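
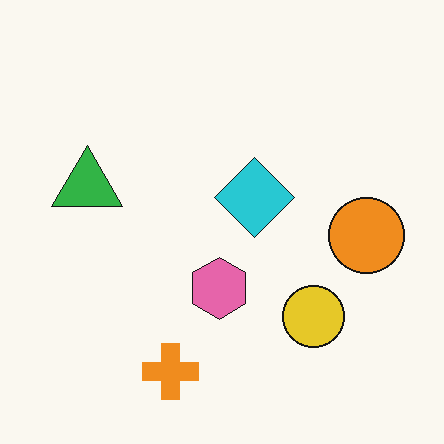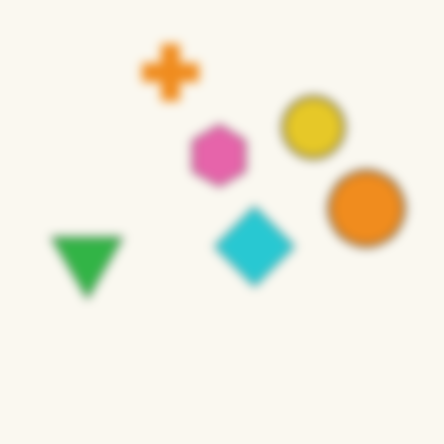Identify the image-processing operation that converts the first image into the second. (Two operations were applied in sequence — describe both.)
This is the original image flipped vertically (top ↔ bottom), then heavily blurred.

The orange cross is in the bottom of the first image and the top of the second — shapes on opposite sides of the horizontal midline have swapped in a mirror flip. Shape edges and outlines are uniformly softened across the whole image.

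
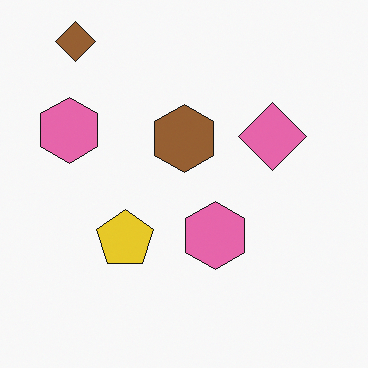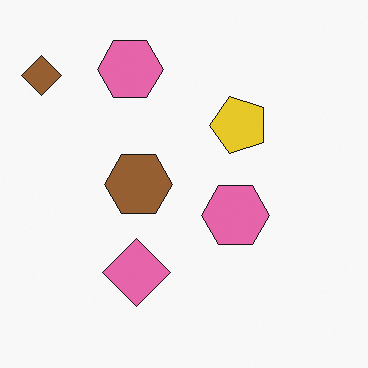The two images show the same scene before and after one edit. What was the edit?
The transformation is: transposed (reflected across the top-left ↔ bottom-right diagonal).

Shapes have swapped their row and column positions — what was in the top-right is now in the bottom-left — a diagonal reflection.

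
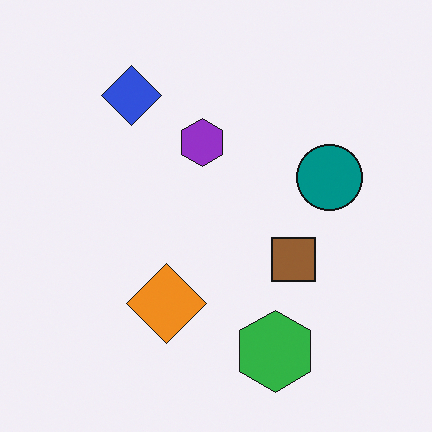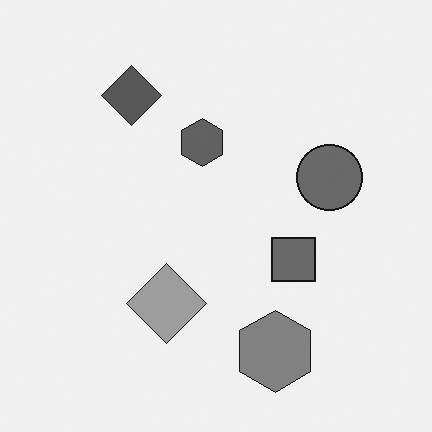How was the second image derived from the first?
The second image is the first converted to grayscale.

All color is removed — every shape is now a shade of grey.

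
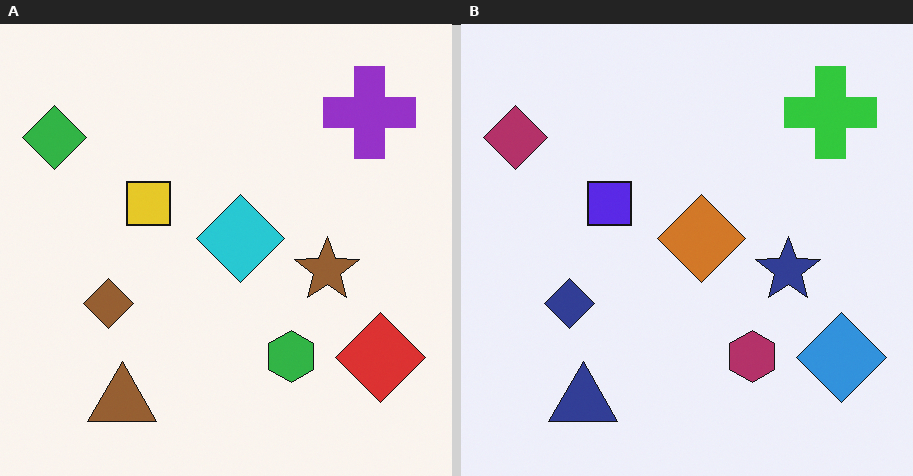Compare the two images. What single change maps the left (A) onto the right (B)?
This is the original image hue-shifted through roughly half the color wheel.

Every shape's color has rotated by the same amount around the hue wheel — a uniform hue shift.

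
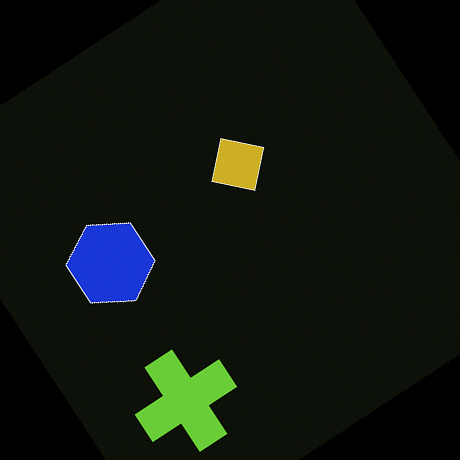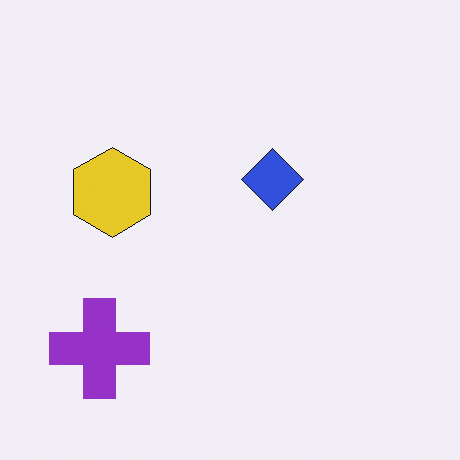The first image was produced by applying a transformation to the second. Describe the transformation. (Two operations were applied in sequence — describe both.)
The transformation is: color-inverted (negative), then rotated counter-clockwise by a large amount — several tens of degrees.

The light background has become dark and every shape's color is its complement — a photographic negative. Every shape is tilted by the same angle and the image corners show triangular fill wedges — a whole-image rotation by a non-right angle.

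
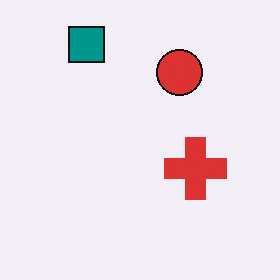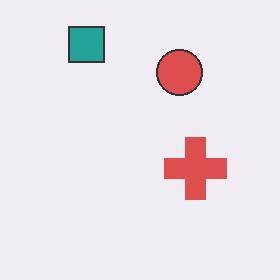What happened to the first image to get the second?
The transformation is: given slightly reduced contrast.

Tones are pushed toward mid-grey across the whole image — a global contrast change.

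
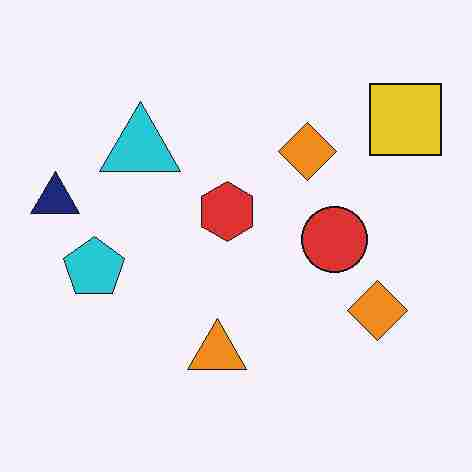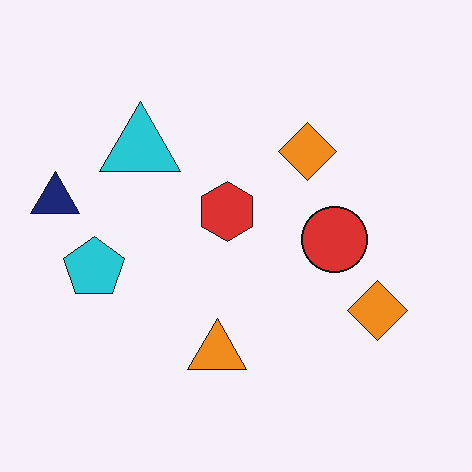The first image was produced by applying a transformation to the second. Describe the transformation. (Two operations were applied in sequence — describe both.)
Heavily JPEG-compressed with obvious blocking artifacts, then overlaid with an additional yellow square.

Blocky 8×8 compression artifacts appear around shape edges and the flat background shows ringing — characteristic JPEG degradation. A yellow square appears in the first image that is absent from the second.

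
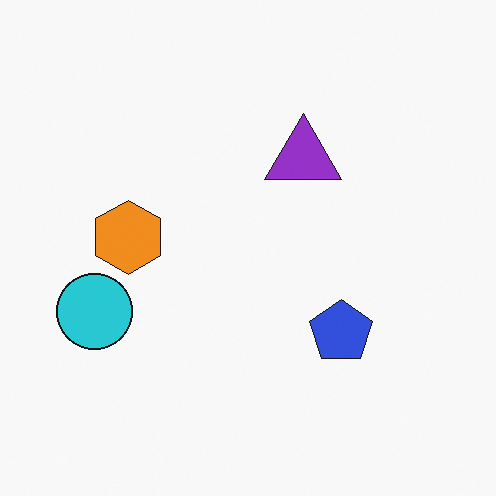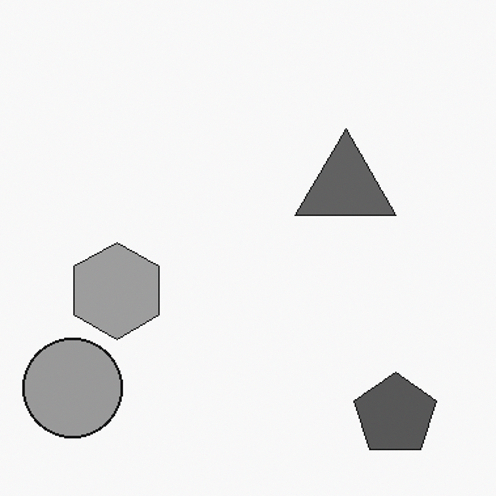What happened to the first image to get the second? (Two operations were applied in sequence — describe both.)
The transformation is: converted to grayscale, then cropped to a modestly smaller region and rescaled.

All color is removed — every shape is now a shade of grey. The visible shapes are larger and the field of view is narrower; shapes near the original edges may be partly or wholly outside the frame — a crop-and-rescale.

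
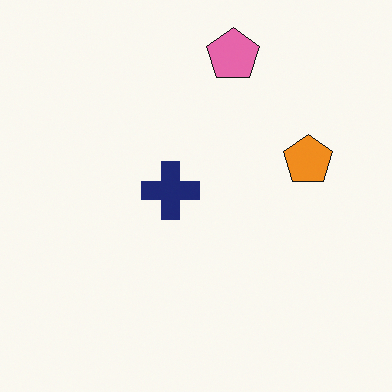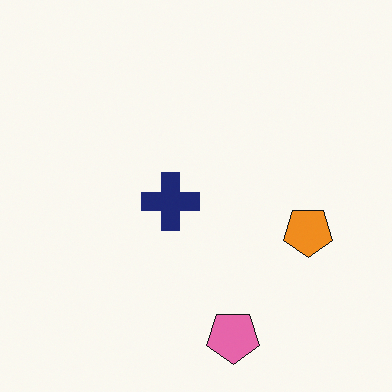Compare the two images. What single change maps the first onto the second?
The second image is the first flipped vertically (top ↔ bottom).

The pink pentagon is in the top of the first image and the bottom of the second — shapes on opposite sides of the horizontal midline have swapped in a mirror flip.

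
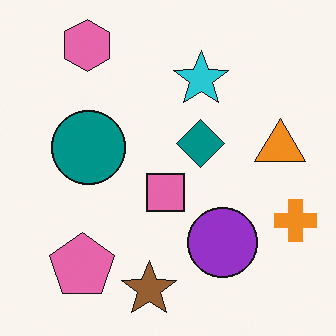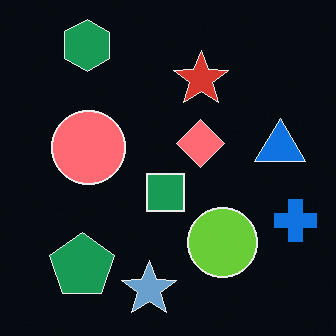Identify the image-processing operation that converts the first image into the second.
It was color-inverted (negative).

The light background has become dark and every shape's color is its complement — a photographic negative.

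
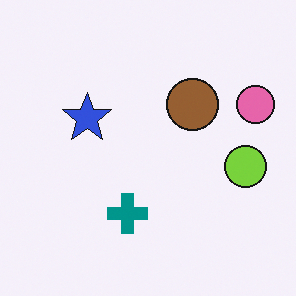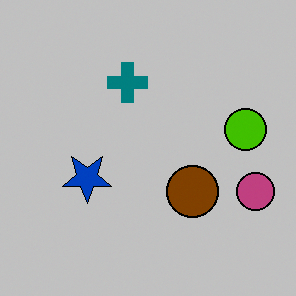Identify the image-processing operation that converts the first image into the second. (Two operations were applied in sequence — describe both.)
This is the original image aggressively posterized, then flipped vertically (top ↔ bottom).

Each flat color has snapped to a coarser quantized level — most visibly, the near-white background has dropped to a flat grey. The teal cross is in the bottom of the first image and the top of the second — shapes on opposite sides of the horizontal midline have swapped in a mirror flip.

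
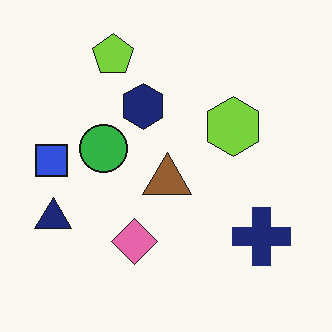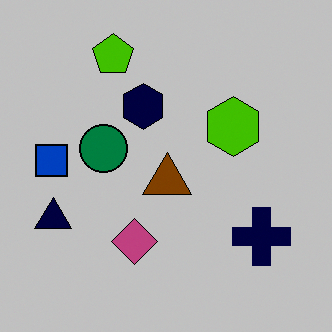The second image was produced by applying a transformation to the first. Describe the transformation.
The second image is the first heavily posterized to just a handful of flat colors.

Each flat color has snapped to a coarser quantized level — most visibly, the near-white background has dropped to a flat grey.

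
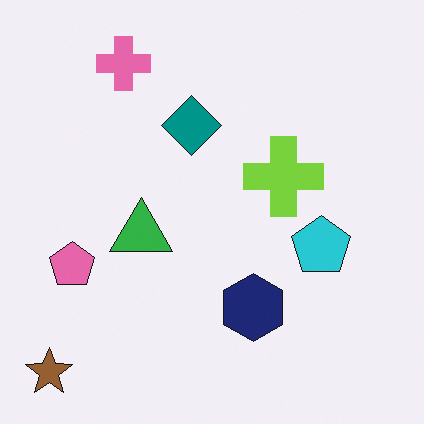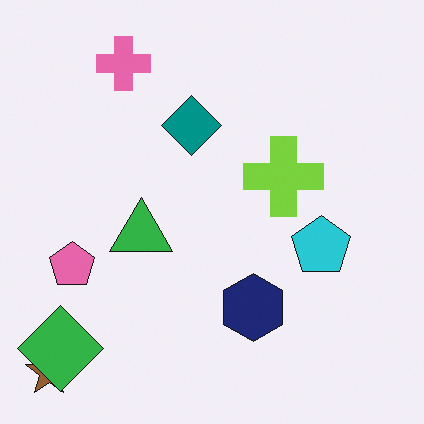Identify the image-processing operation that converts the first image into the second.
The image was overlaid with an additional green diamond.

A green diamond appears in the second image that is absent from the first.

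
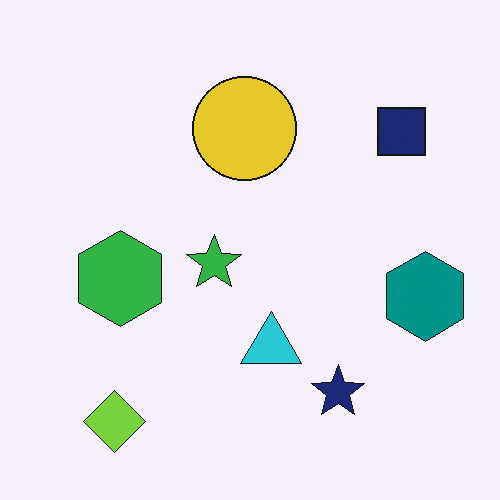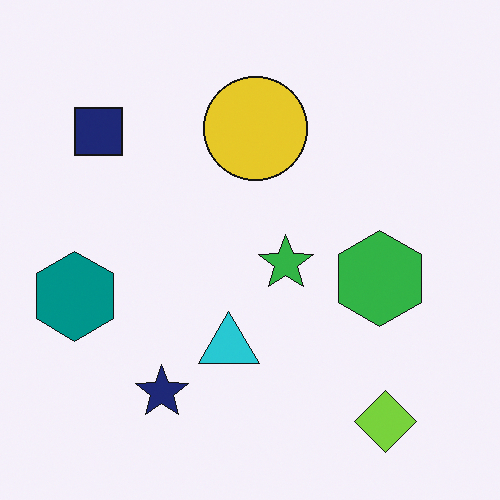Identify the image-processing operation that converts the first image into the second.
It was flipped horizontally (left ↔ right).

The teal hexagon is in the right of the first image and the left of the second — shapes on opposite sides of the vertical midline have swapped in a mirror flip.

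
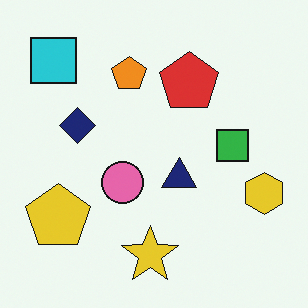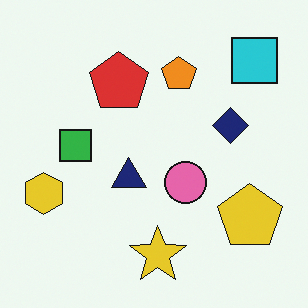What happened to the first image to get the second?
The transformation is: flipped horizontally (left ↔ right).

The yellow hexagon is in the right of the first image and the left of the second — shapes on opposite sides of the vertical midline have swapped in a mirror flip.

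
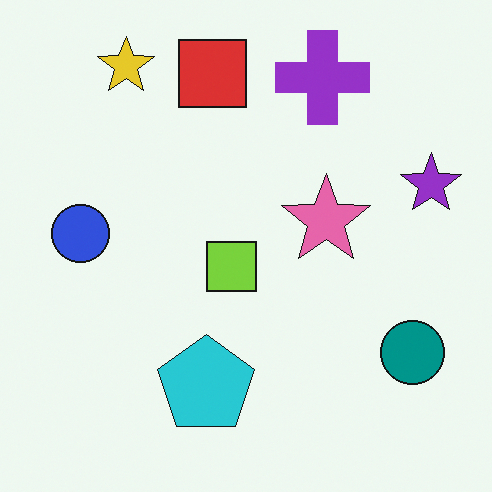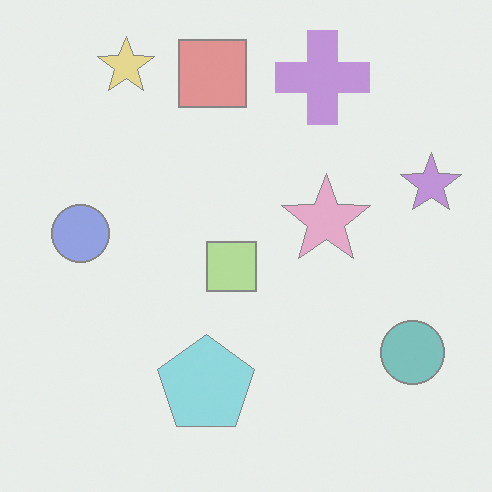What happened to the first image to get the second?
Washed out (contrast reduced).

Tones are pushed toward mid-grey across the whole image — a global contrast change.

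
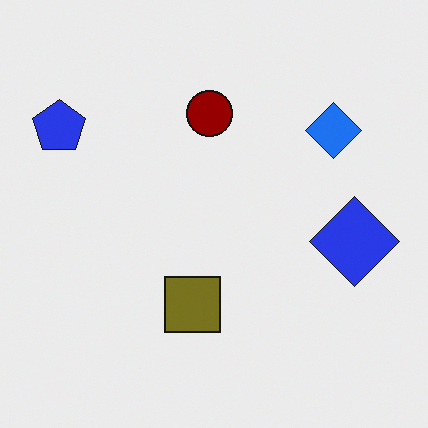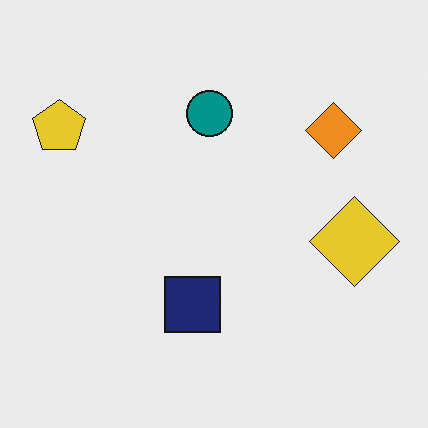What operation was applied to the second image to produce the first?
It was hue-shifted by a large amount.

Every shape's color has rotated by the same amount around the hue wheel — a uniform hue shift.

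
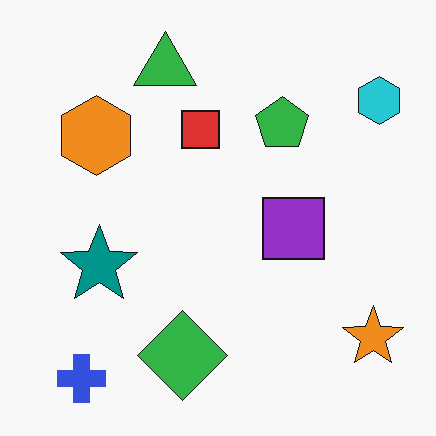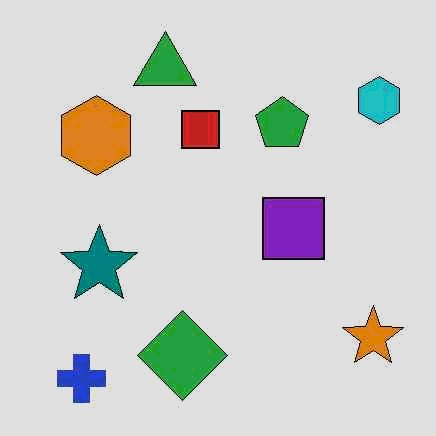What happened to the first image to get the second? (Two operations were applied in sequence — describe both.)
The image was JPEG-compressed with visible artifacts, then moderately posterized.

Blocky 8×8 compression artifacts appear around shape edges and the flat background shows ringing — characteristic JPEG degradation. Each flat color has snapped to a coarser quantized level — most visibly, the near-white background has dropped to a flat grey.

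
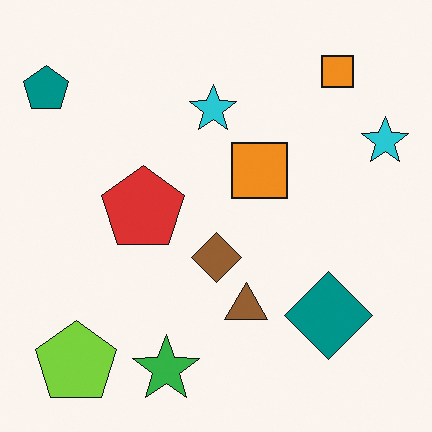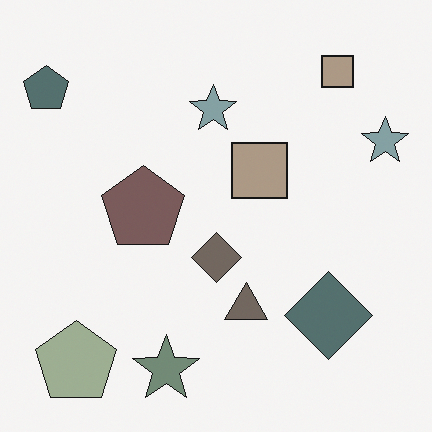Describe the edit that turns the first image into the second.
This is the original image heavily desaturated.

All colors are more muted and greyish — a global saturation change.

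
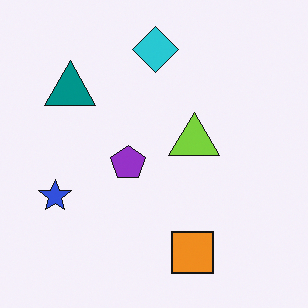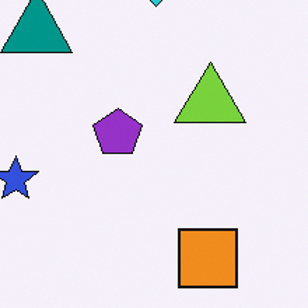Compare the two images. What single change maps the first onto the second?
The transformation is: cropped to a modestly smaller region and rescaled.

The visible shapes are larger and the field of view is narrower; shapes near the original edges may be partly or wholly outside the frame — a crop-and-rescale.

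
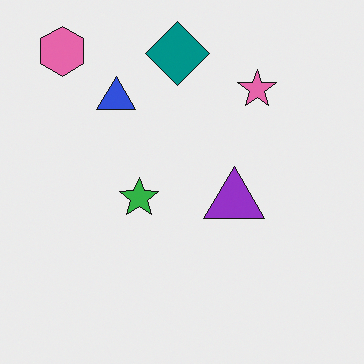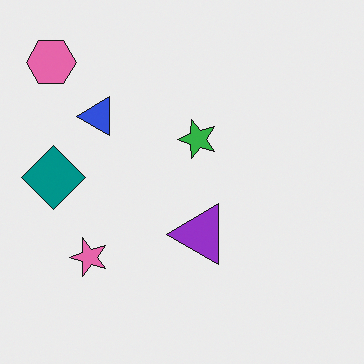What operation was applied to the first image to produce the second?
The image was transposed (reflected across the top-left ↔ bottom-right diagonal).

Shapes have swapped their row and column positions — what was in the top-right is now in the bottom-left — a diagonal reflection.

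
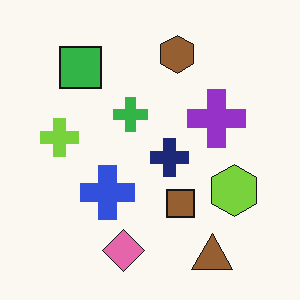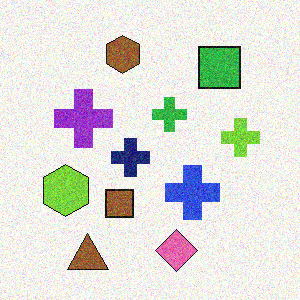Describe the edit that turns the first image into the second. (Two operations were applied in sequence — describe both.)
The second image is the first flipped horizontally (left ↔ right), then degraded with visible gaussian noise.

The lime cross is in the left of the first image and the right of the second — shapes on opposite sides of the vertical midline have swapped in a mirror flip. Random speckle covers the whole image, including the flat background.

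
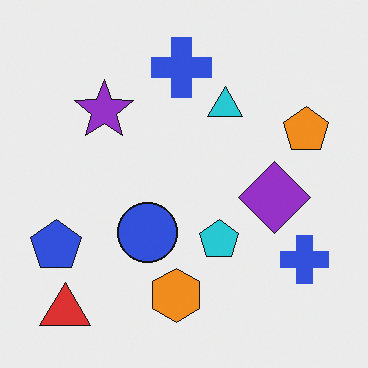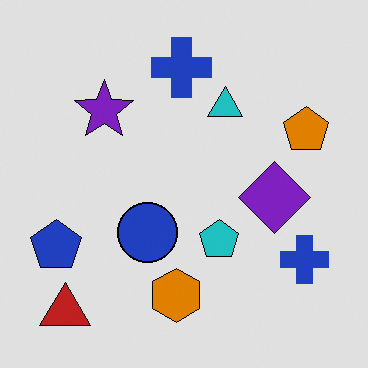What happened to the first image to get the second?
Posterized to a reduced palette.

Each flat color has snapped to a coarser quantized level — most visibly, the near-white background has dropped to a flat grey.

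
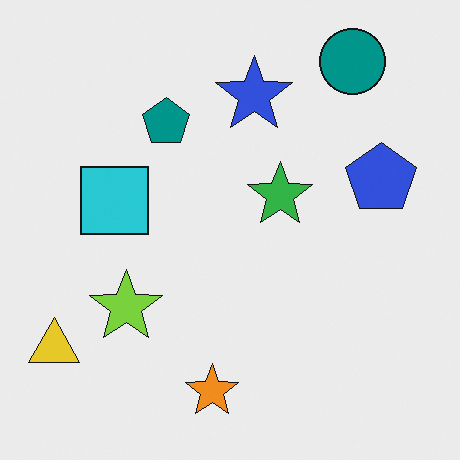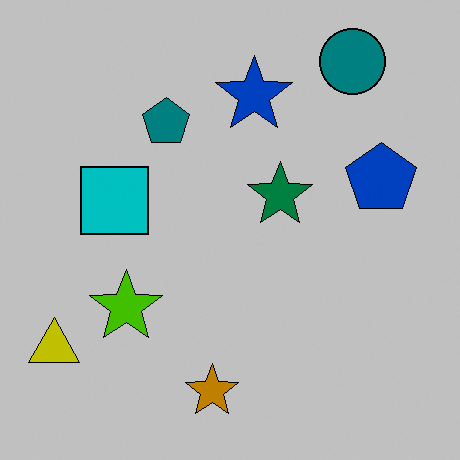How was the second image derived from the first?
This is the original image aggressively posterized.

Each flat color has snapped to a coarser quantized level — most visibly, the near-white background has dropped to a flat grey.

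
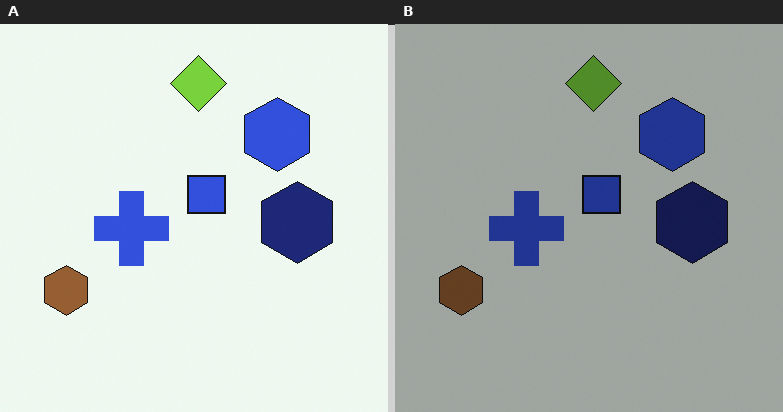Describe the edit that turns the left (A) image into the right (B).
Noticeably darkened.

Every pixel — background and shapes alike — is uniformly darkened.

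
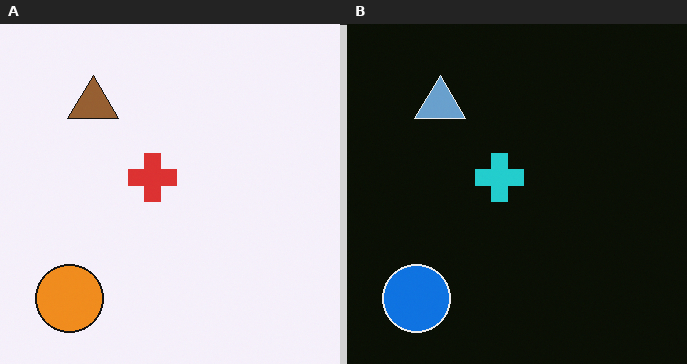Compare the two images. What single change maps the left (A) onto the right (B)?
Color-inverted (negative).

The light background has become dark and every shape's color is its complement — a photographic negative.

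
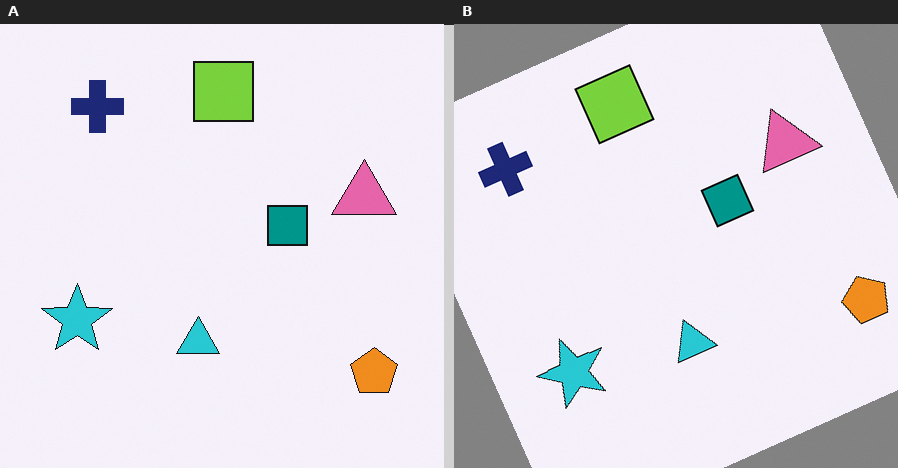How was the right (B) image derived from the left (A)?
The image was rotated counter-clockwise by a moderate amount.

Every shape is tilted by the same angle and the image corners show triangular fill wedges — a whole-image rotation by a non-right angle.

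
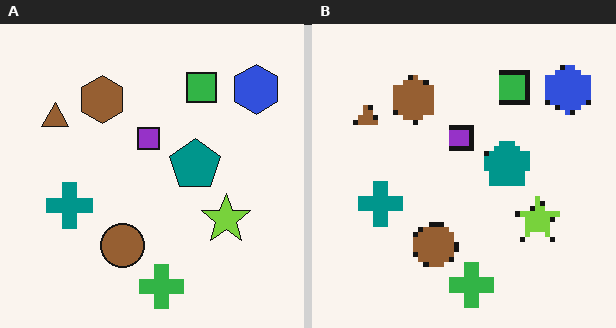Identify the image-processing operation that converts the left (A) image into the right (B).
The transformation is: lightly pixelated (a mild mosaic effect).

Shapes are reduced to large square blocks; fine edges and outlines are lost — a downscale-then-upscale (mosaic) effect.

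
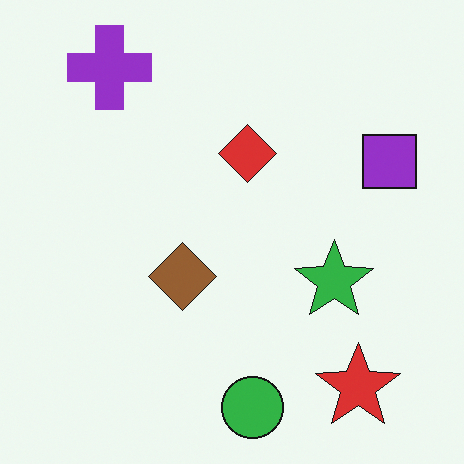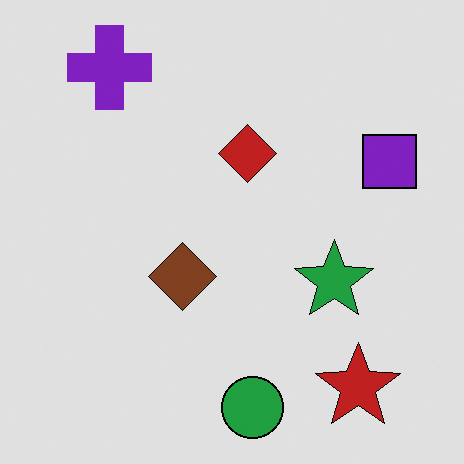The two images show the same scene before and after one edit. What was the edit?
The second image is the first moderately posterized.

Each flat color has snapped to a coarser quantized level — most visibly, the near-white background has dropped to a flat grey.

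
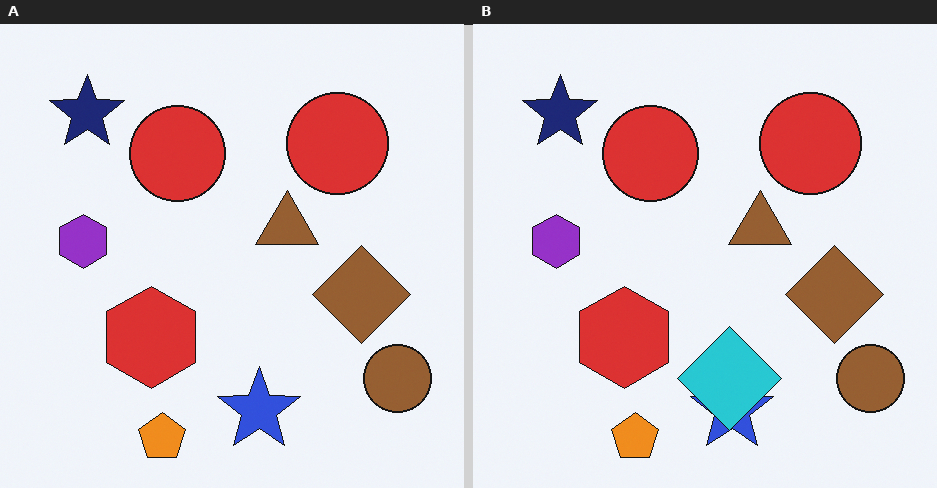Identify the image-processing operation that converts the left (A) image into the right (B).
It was overlaid with an additional cyan diamond.

A cyan diamond appears in the right (B) image that is absent from the left (A).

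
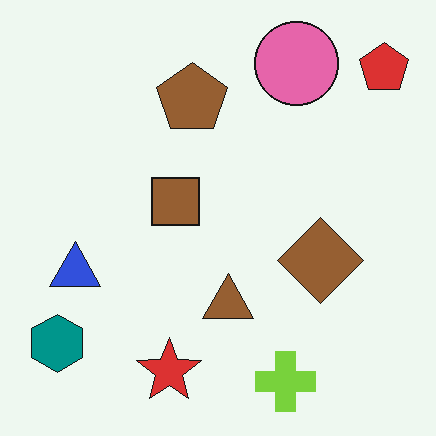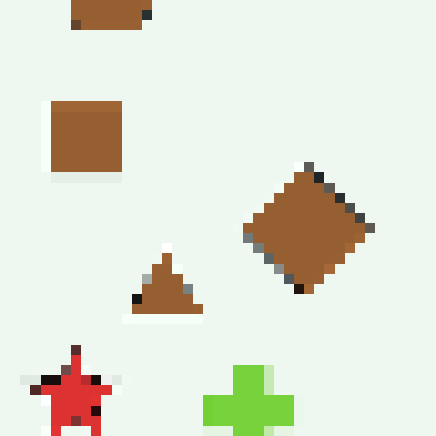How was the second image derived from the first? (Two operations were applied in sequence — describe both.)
The transformation is: cropped to a modestly smaller region and rescaled, then heavily pixelated into large blocks.

The visible shapes are larger and the field of view is narrower; shapes near the original edges may be partly or wholly outside the frame — a crop-and-rescale. Shapes are reduced to large square blocks; fine edges and outlines are lost — a downscale-then-upscale (mosaic) effect.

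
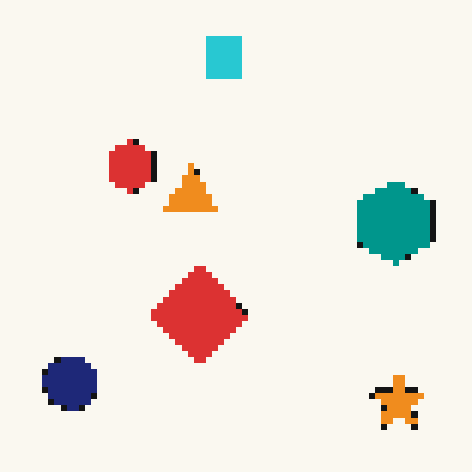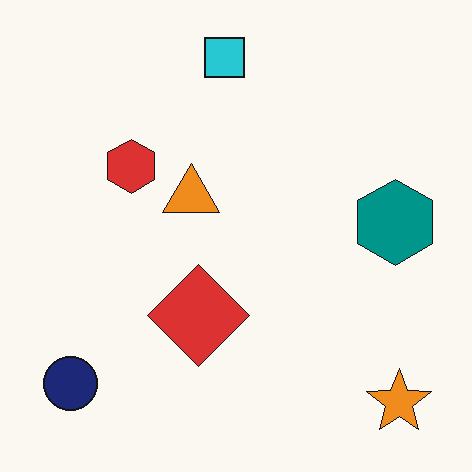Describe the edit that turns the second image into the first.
Pixelated into visible square blocks.

Shapes are reduced to large square blocks; fine edges and outlines are lost — a downscale-then-upscale (mosaic) effect.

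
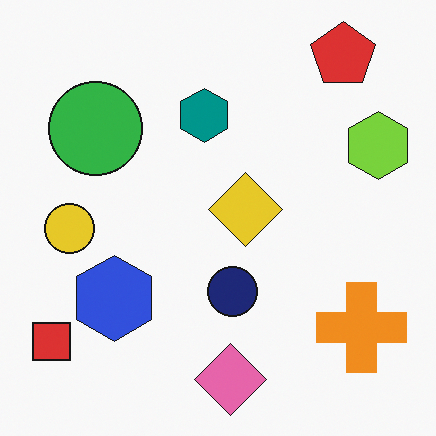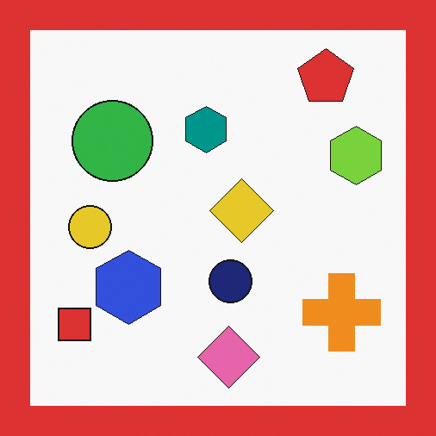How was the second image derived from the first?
It was framed with a red border.

A solid red frame runs around the edge of the second image, with the content slightly shrunk inside it.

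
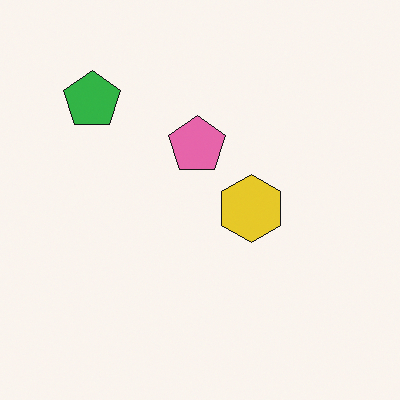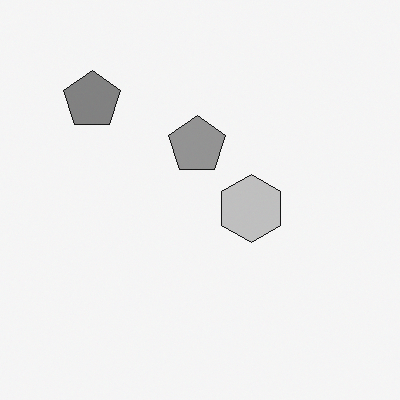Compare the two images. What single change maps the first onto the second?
It was converted to grayscale.

All color is removed — every shape is now a shade of grey.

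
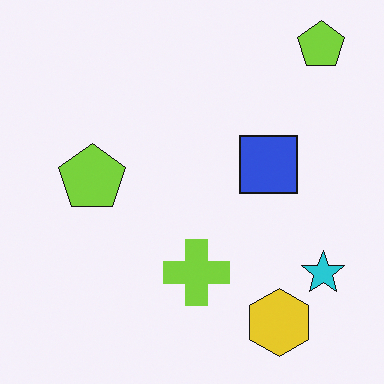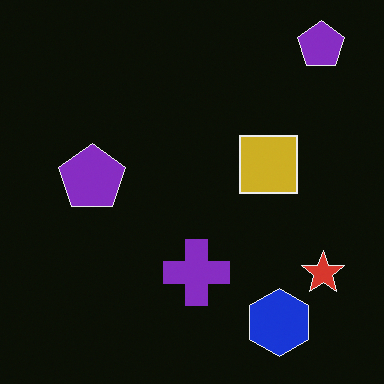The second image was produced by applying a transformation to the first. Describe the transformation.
Color-inverted (negative).

The light background has become dark and every shape's color is its complement — a photographic negative.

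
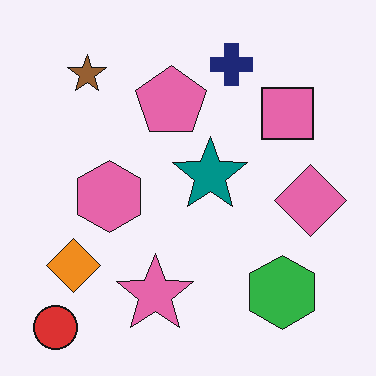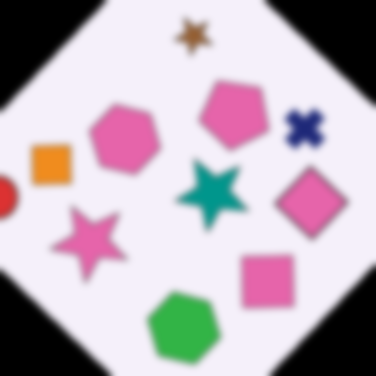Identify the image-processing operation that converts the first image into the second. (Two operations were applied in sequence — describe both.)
It was rotated clockwise by a large amount — several tens of degrees, then moderately blurred.

Every shape is tilted by the same angle and the image corners show triangular fill wedges — a whole-image rotation by a non-right angle. Shape edges and outlines are uniformly softened across the whole image.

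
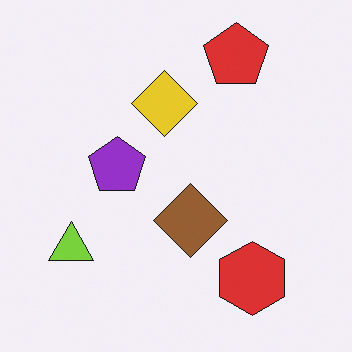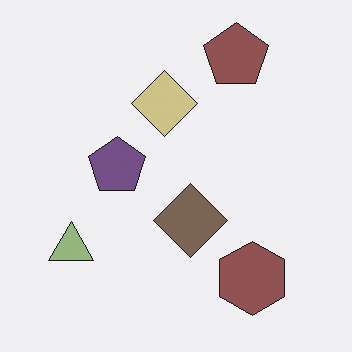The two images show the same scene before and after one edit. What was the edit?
The transformation is: heavily desaturated.

All colors are more muted and greyish — a global saturation change.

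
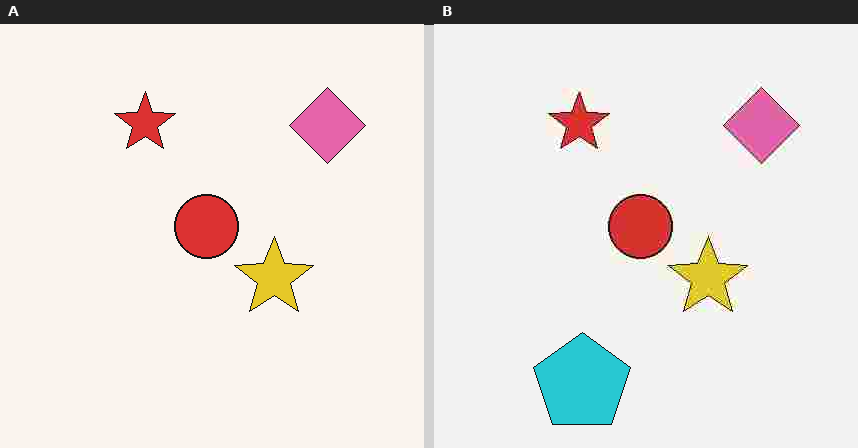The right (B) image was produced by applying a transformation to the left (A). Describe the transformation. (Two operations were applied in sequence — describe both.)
The image was degraded with heavy JPEG compression, then overlaid with an additional cyan pentagon.

Blocky 8×8 compression artifacts appear around shape edges and the flat background shows ringing — characteristic JPEG degradation. A cyan pentagon appears in the right (B) image that is absent from the left (A).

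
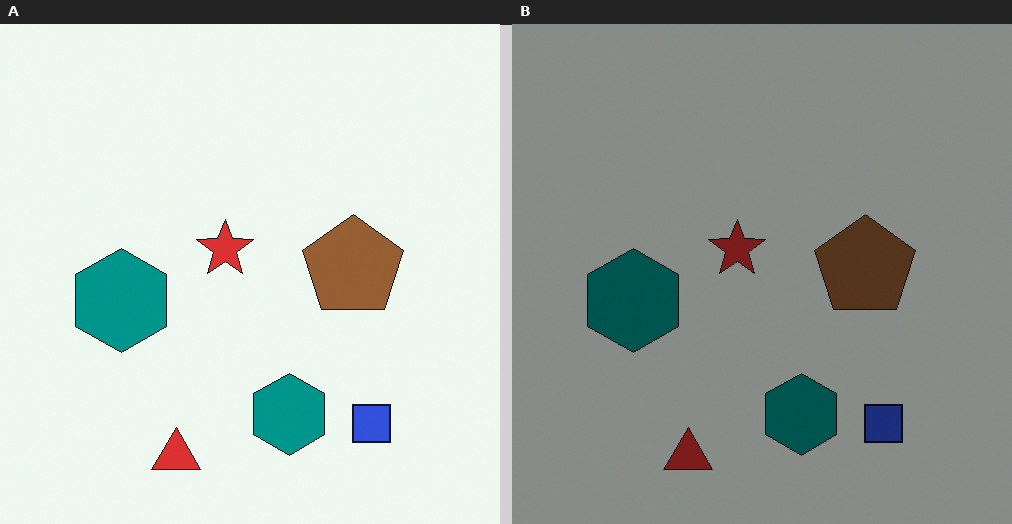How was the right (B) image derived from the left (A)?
The right (B) image is the left (A) substantially darkened.

Every pixel — background and shapes alike — is uniformly darkened.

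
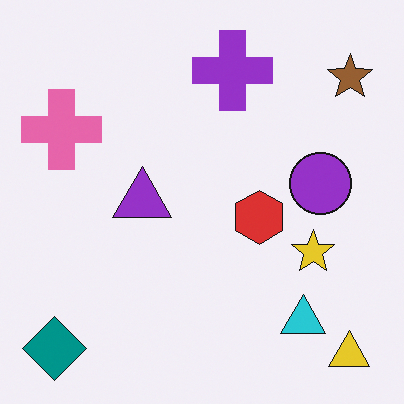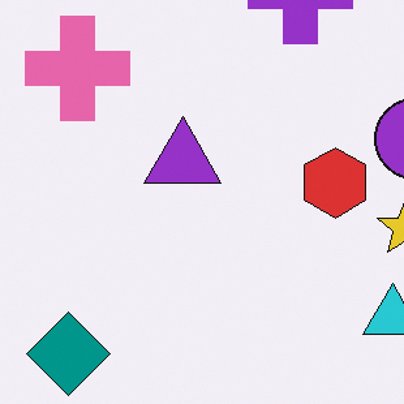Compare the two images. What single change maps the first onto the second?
The transformation is: cropped slightly and scaled back up.

The visible shapes are larger and the field of view is narrower; shapes near the original edges may be partly or wholly outside the frame — a crop-and-rescale.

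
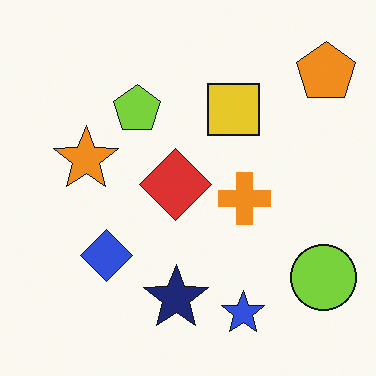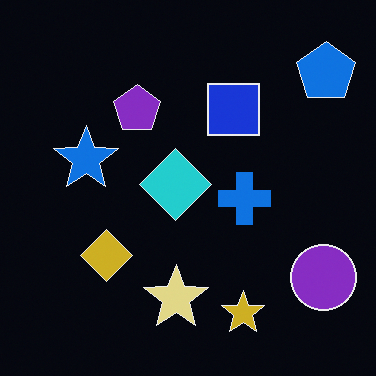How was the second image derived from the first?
The second image is the first color-inverted (negative).

The light background has become dark and every shape's color is its complement — a photographic negative.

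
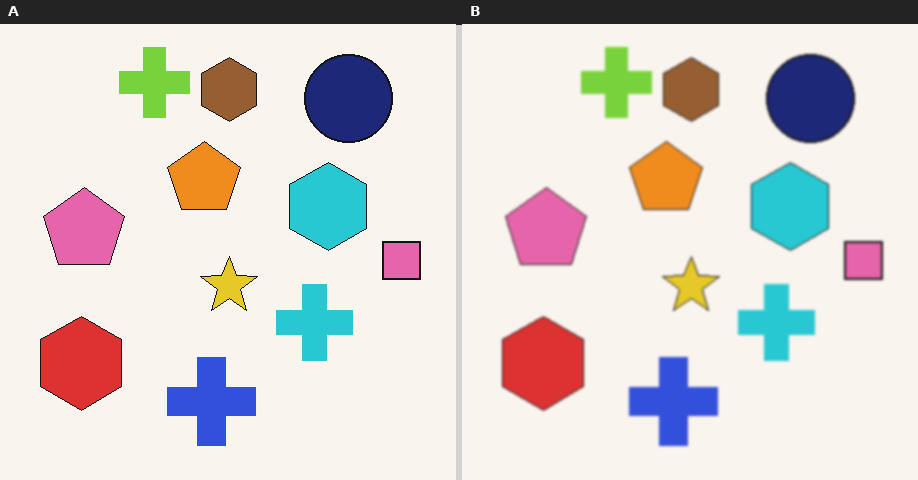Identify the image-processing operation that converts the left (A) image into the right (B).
The right (B) image is the left (A) slightly softened.

Shape edges and outlines are uniformly softened across the whole image.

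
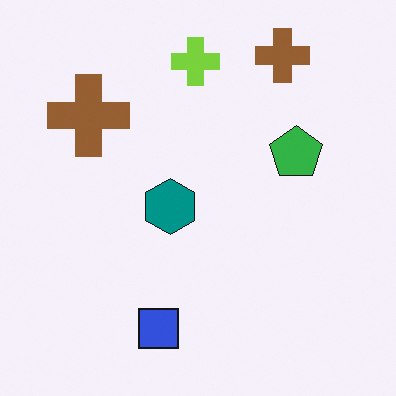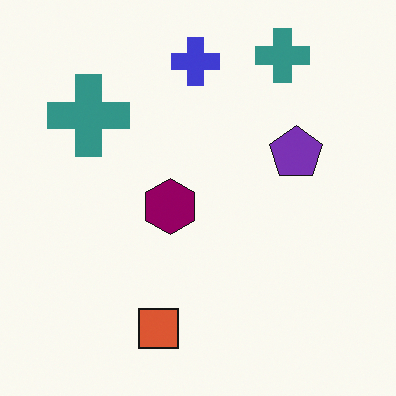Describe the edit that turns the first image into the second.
This is the original image hue-shifted through roughly a third of the color wheel.

Every shape's color has rotated by the same amount around the hue wheel — a uniform hue shift.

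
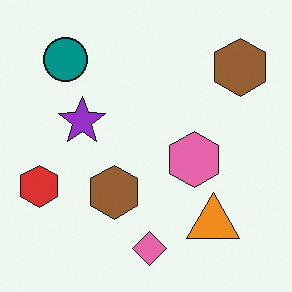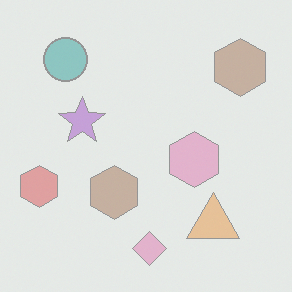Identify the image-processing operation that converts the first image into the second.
Washed out (contrast reduced).

Tones are pushed toward mid-grey across the whole image — a global contrast change.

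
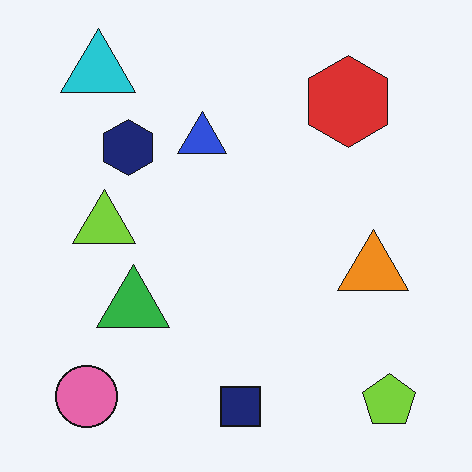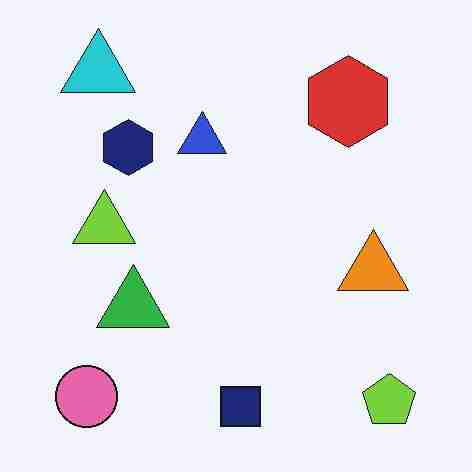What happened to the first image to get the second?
This is the original image heavily JPEG-compressed with obvious blocking artifacts.

Blocky 8×8 compression artifacts appear around shape edges and the flat background shows ringing — characteristic JPEG degradation.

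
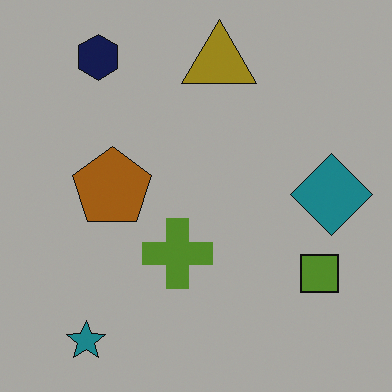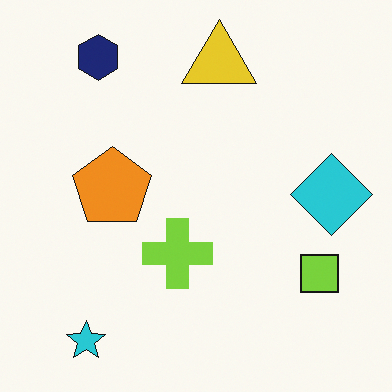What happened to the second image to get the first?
The transformation is: noticeably darkened.

Every pixel — background and shapes alike — is uniformly darkened.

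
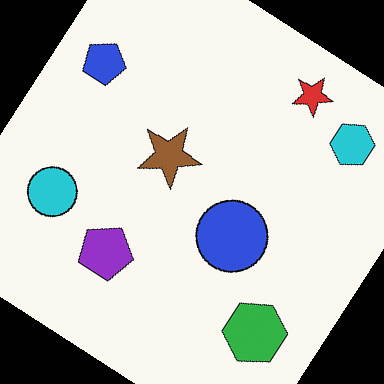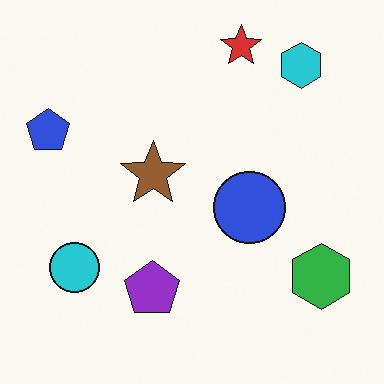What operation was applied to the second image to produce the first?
The first image is the second rotated clockwise by a large amount — several tens of degrees.

Every shape is tilted by the same angle and the image corners show triangular fill wedges — a whole-image rotation by a non-right angle.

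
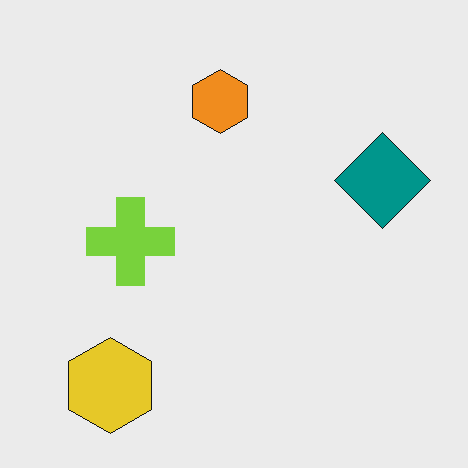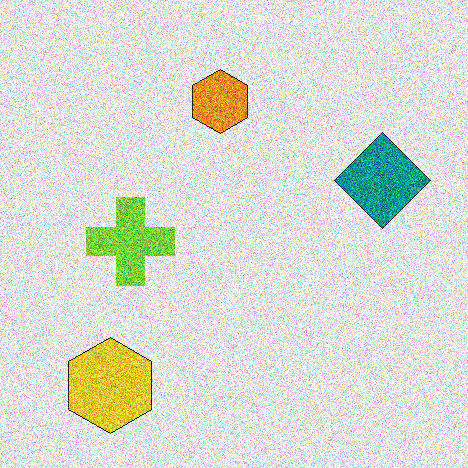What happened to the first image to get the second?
This is the original image degraded with a thick layer of grain.

Random speckle covers the whole image, including the flat background.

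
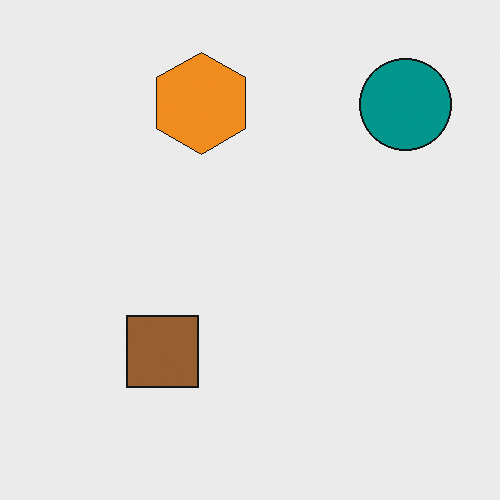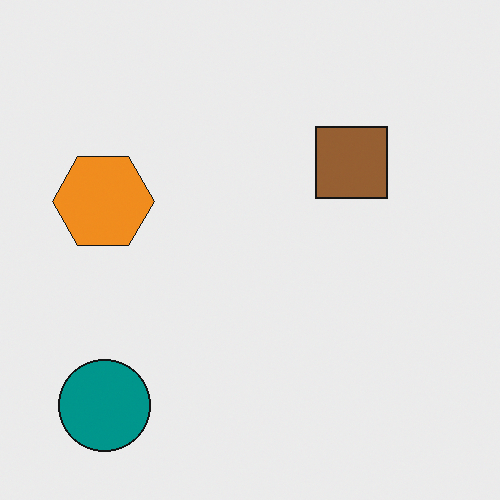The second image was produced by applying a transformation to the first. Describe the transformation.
The image was transposed (reflected across the top-left ↔ bottom-right diagonal).

Shapes have swapped their row and column positions — what was in the top-right is now in the bottom-left — a diagonal reflection.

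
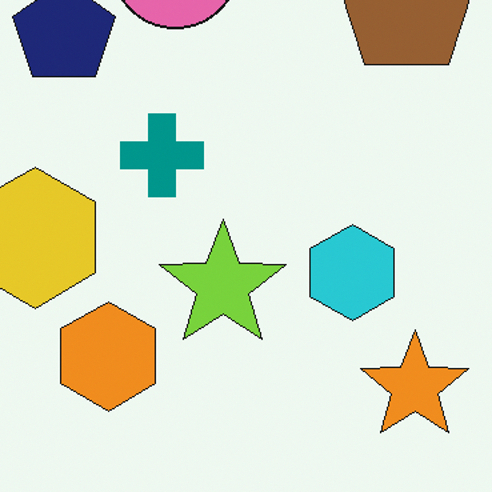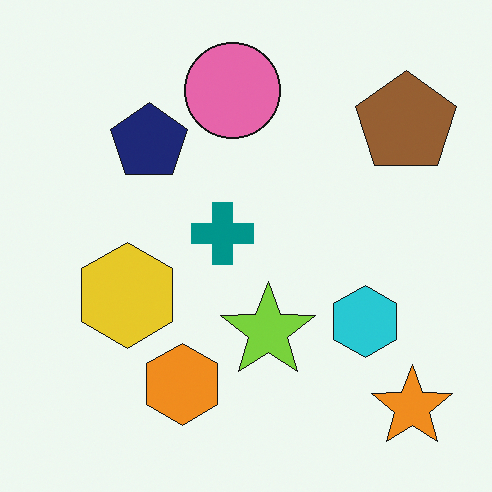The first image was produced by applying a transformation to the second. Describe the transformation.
It was cropped to a modestly smaller region and rescaled.

The visible shapes are larger and the field of view is narrower; shapes near the original edges may be partly or wholly outside the frame — a crop-and-rescale.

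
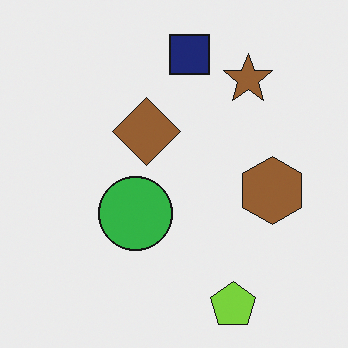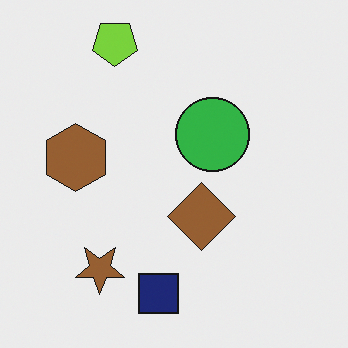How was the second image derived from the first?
The image was rotated 180°.

The lime pentagon sits in the bottom-right of the first image and the top-left of the second — consistent with a whole-image 180° rotation.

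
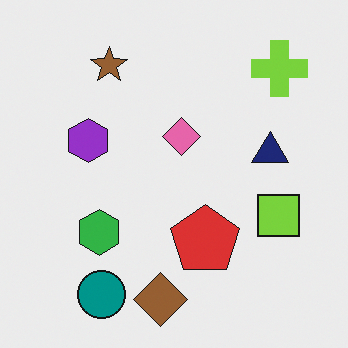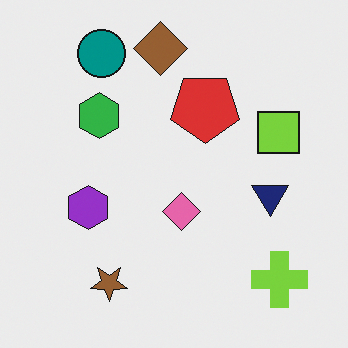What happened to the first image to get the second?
The transformation is: flipped vertically (top ↔ bottom).

The brown diamond is in the bottom of the first image and the top of the second — shapes on opposite sides of the horizontal midline have swapped in a mirror flip.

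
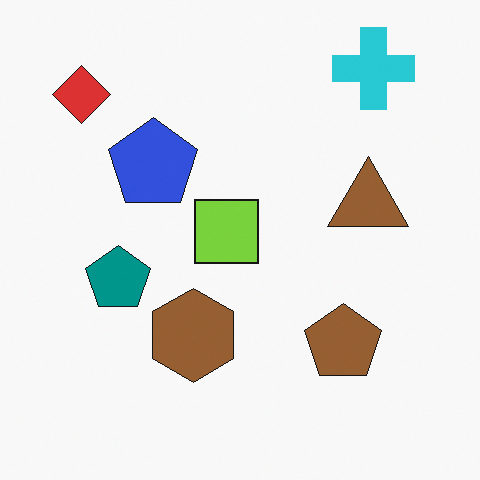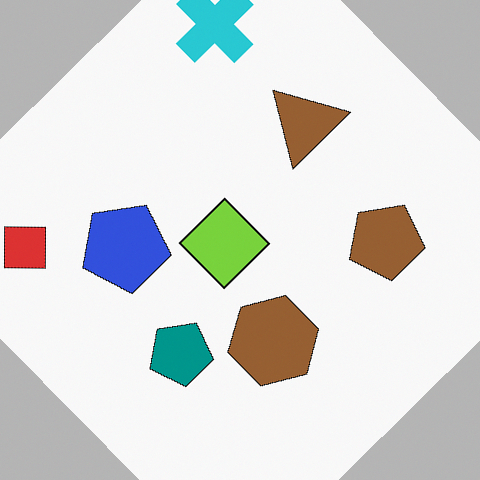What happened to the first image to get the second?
The second image is the first rotated counter-clockwise by a large amount — several tens of degrees.

Every shape is tilted by the same angle and the image corners show triangular fill wedges — a whole-image rotation by a non-right angle.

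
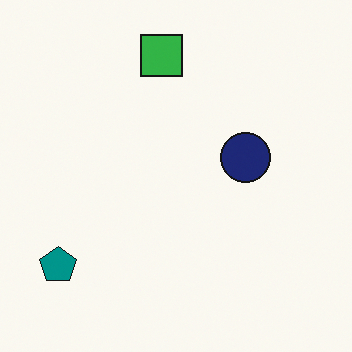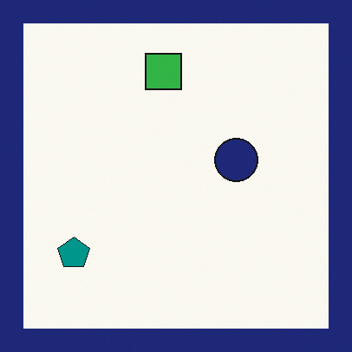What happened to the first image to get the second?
The transformation is: framed with a navy border.

A solid navy frame runs around the edge of the second image, with the content slightly shrunk inside it.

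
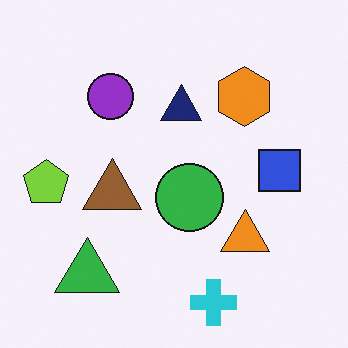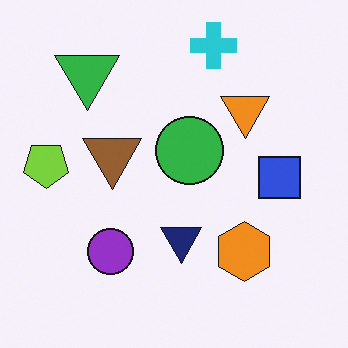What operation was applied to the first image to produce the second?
It was flipped vertically (top ↔ bottom).

The cyan cross is in the bottom of the first image and the top of the second — shapes on opposite sides of the horizontal midline have swapped in a mirror flip.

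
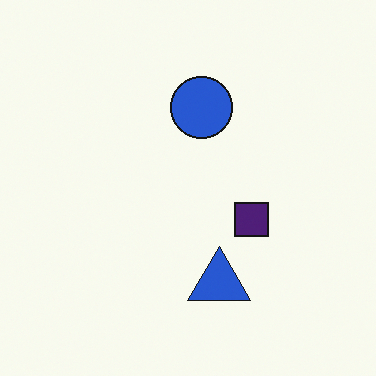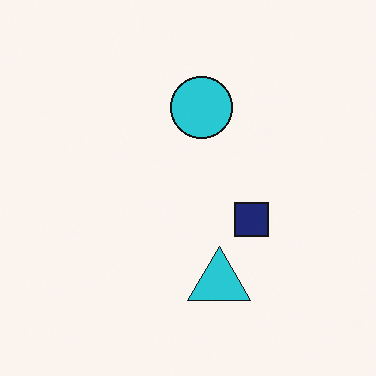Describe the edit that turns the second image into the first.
The image was hue-shifted by a small amount.

Every shape's color has rotated by the same amount around the hue wheel — a uniform hue shift.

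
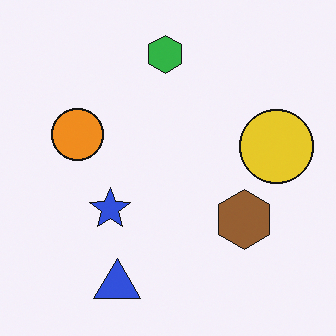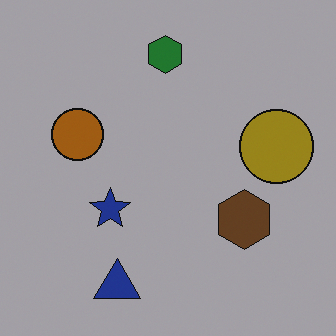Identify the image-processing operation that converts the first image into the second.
The second image is the first substantially darkened.

Every pixel — background and shapes alike — is uniformly darkened.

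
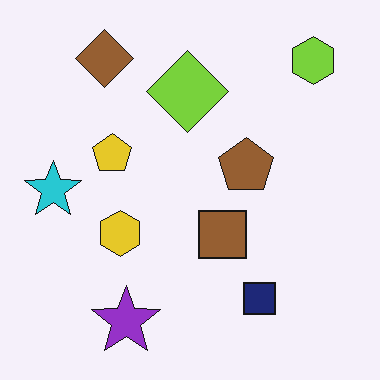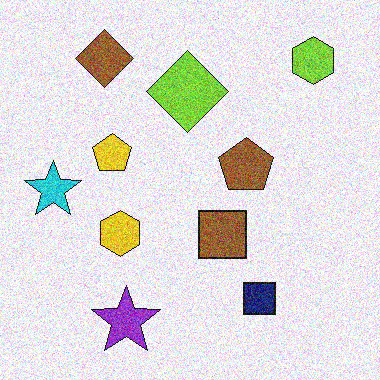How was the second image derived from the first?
It was degraded with a thick layer of grain.

Random speckle covers the whole image, including the flat background.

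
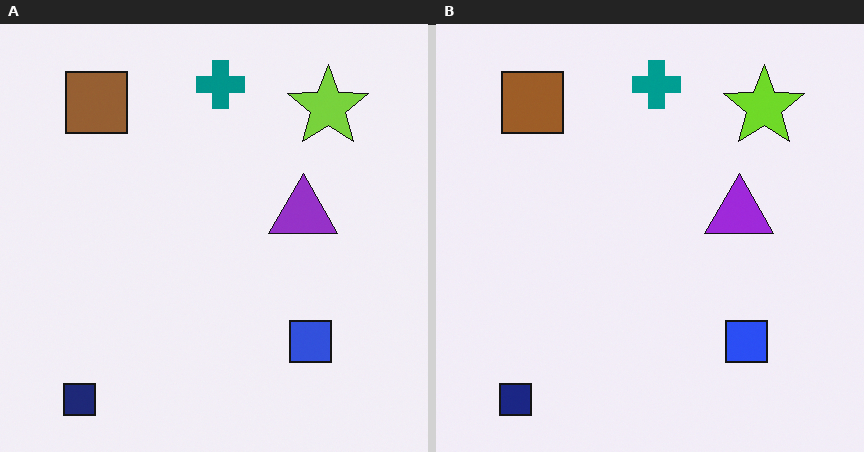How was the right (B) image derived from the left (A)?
The image was slightly oversaturated.

All colors are more vivid — a global saturation change.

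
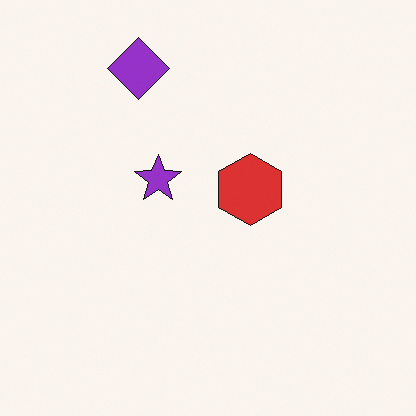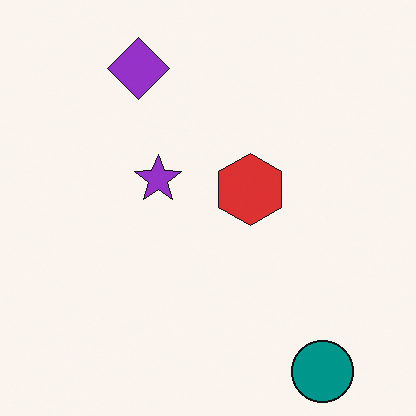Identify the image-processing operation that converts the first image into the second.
The second image is the first overlaid with an additional teal circle.

A teal circle appears in the second image that is absent from the first.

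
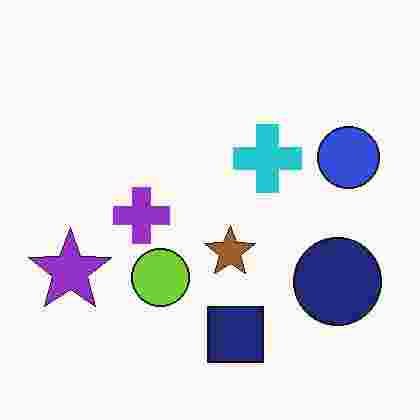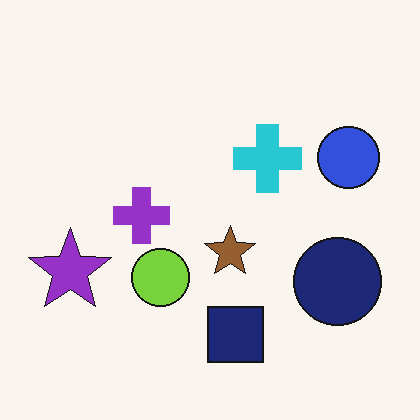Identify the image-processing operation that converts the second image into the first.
This is the original image heavily JPEG-compressed with obvious blocking artifacts.

Blocky 8×8 compression artifacts appear around shape edges and the flat background shows ringing — characteristic JPEG degradation.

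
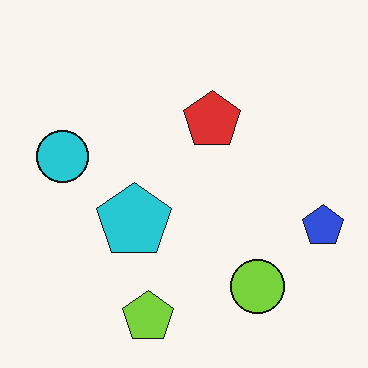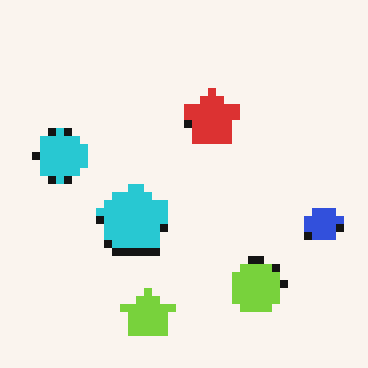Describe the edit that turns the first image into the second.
It was pixelated into visible square blocks.

Shapes are reduced to large square blocks; fine edges and outlines are lost — a downscale-then-upscale (mosaic) effect.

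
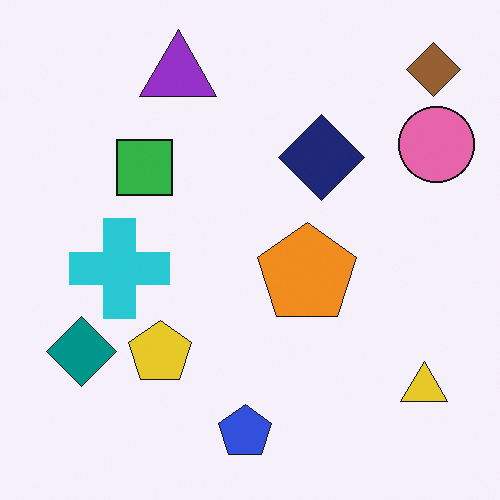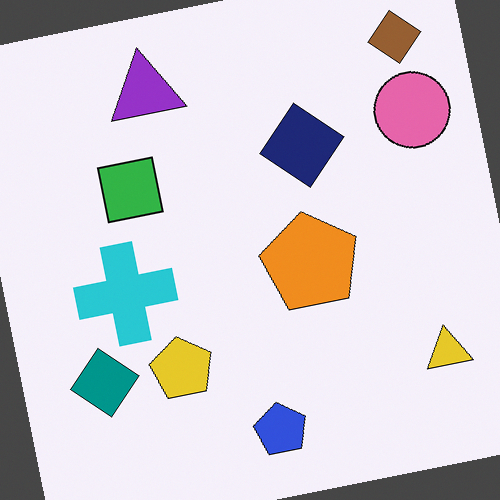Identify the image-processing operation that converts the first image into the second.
Rotated counter-clockwise by a small amount.

Every shape is tilted by the same angle and the image corners show triangular fill wedges — a whole-image rotation by a non-right angle.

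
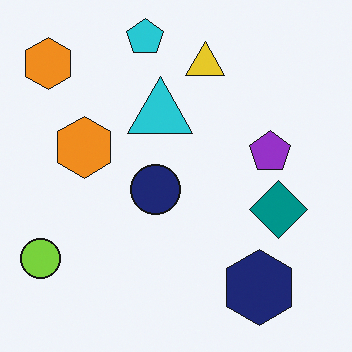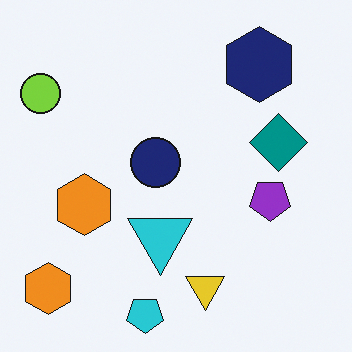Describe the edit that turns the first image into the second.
The second image is the first flipped vertically (top ↔ bottom).

The cyan pentagon is in the top of the first image and the bottom of the second — shapes on opposite sides of the horizontal midline have swapped in a mirror flip.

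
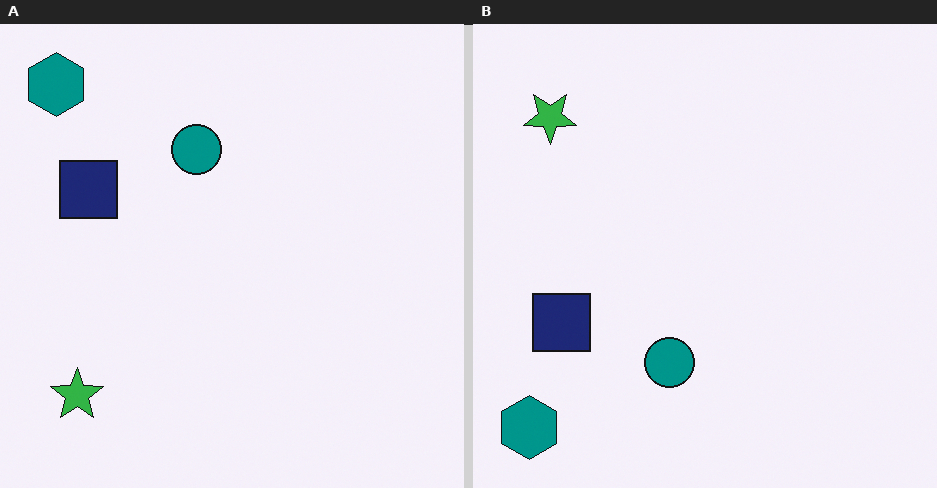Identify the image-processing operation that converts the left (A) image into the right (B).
The right (B) image is the left (A) flipped vertically (top ↔ bottom).

The teal hexagon is in the top-left of the left (A) image and the bottom-left of the right (B) — shapes on opposite sides of the horizontal midline have swapped in a mirror flip.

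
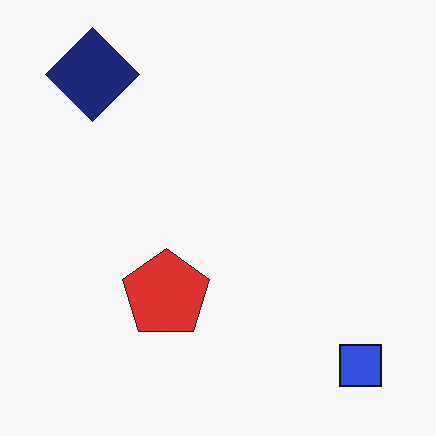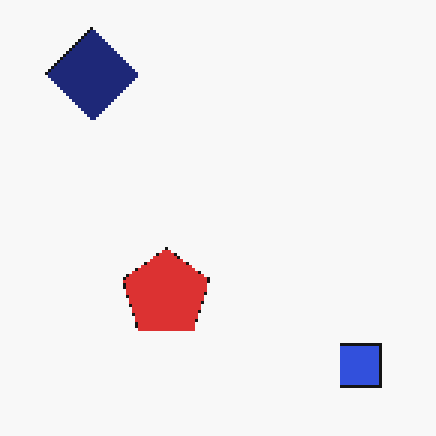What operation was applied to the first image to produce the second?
The second image is the first lightly pixelated (a mild mosaic effect).

Shapes are reduced to large square blocks; fine edges and outlines are lost — a downscale-then-upscale (mosaic) effect.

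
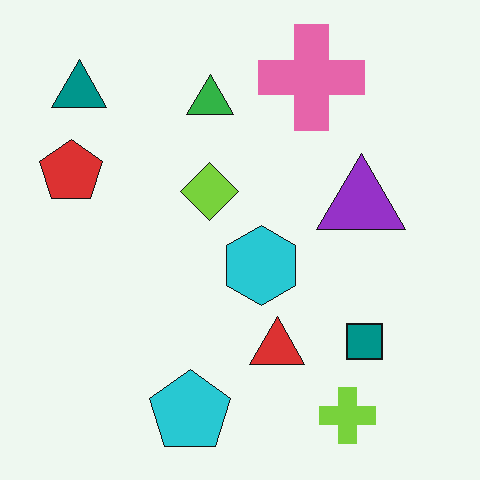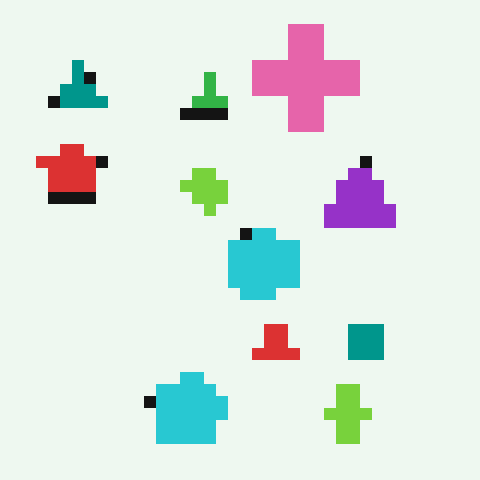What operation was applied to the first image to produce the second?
This is the original image heavily pixelated into large blocks.

Shapes are reduced to large square blocks; fine edges and outlines are lost — a downscale-then-upscale (mosaic) effect.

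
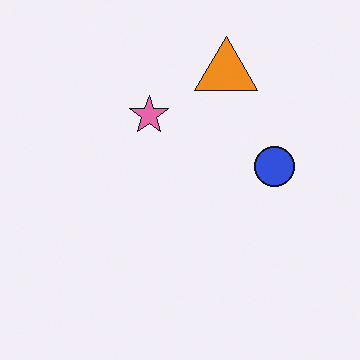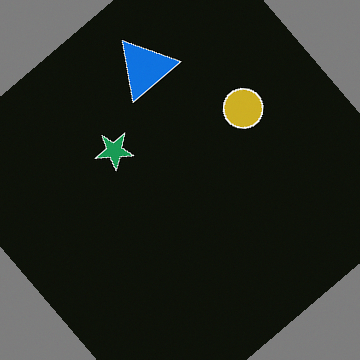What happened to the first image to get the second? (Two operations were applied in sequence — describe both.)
Rotated counter-clockwise by a large amount — several tens of degrees, then color-inverted (negative).

Every shape is tilted by the same angle and the image corners show triangular fill wedges — a whole-image rotation by a non-right angle. The light background has become dark and every shape's color is its complement — a photographic negative.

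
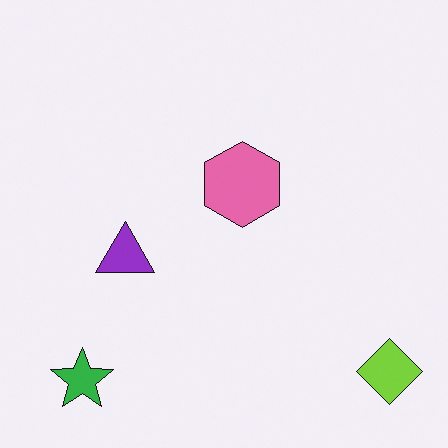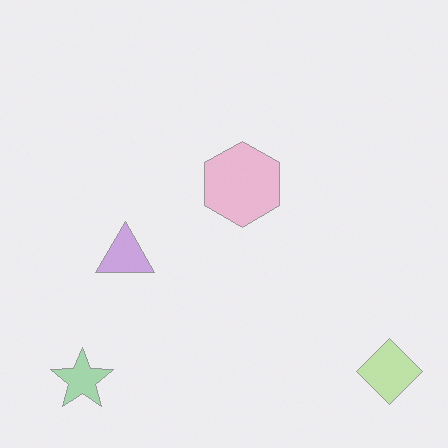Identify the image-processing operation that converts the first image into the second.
Washed out (contrast reduced).

Tones are pushed toward mid-grey across the whole image — a global contrast change.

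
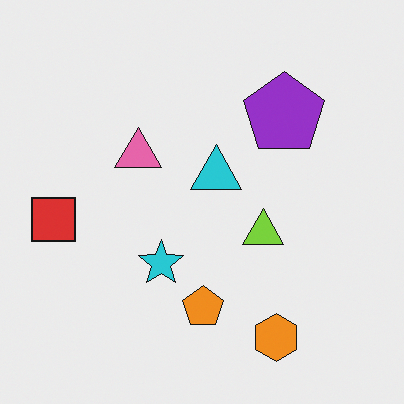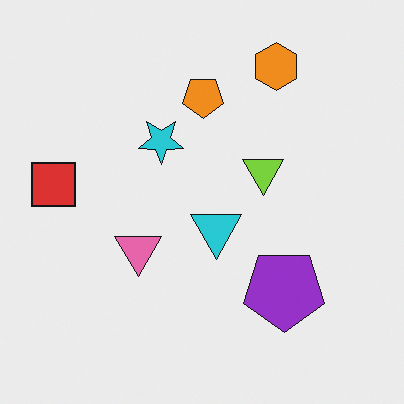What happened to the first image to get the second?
Flipped vertically (top ↔ bottom).

The orange hexagon is in the bottom-right of the first image and the top-right of the second — shapes on opposite sides of the horizontal midline have swapped in a mirror flip.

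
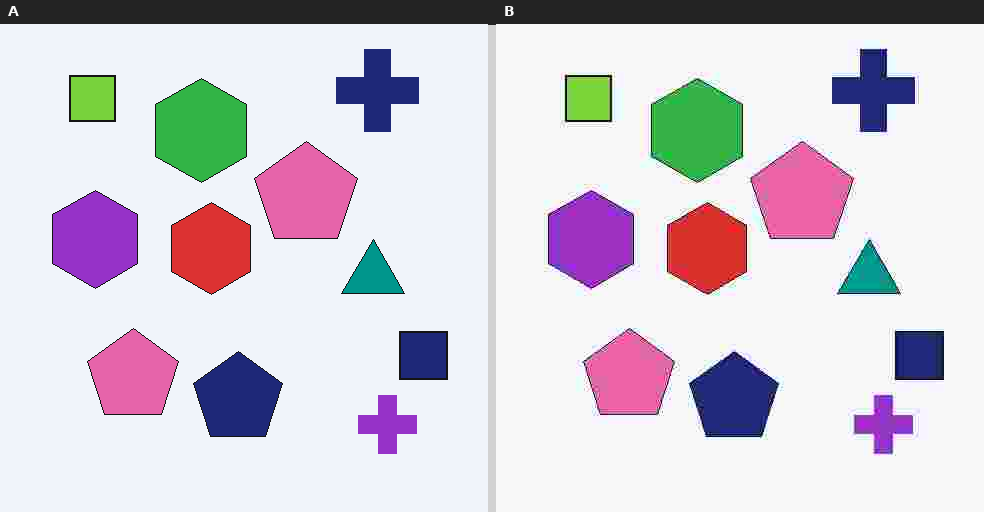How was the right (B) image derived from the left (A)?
It was heavily JPEG-compressed with obvious blocking artifacts.

Blocky 8×8 compression artifacts appear around shape edges and the flat background shows ringing — characteristic JPEG degradation.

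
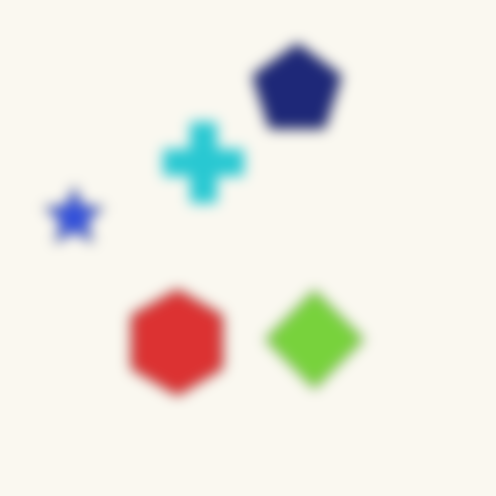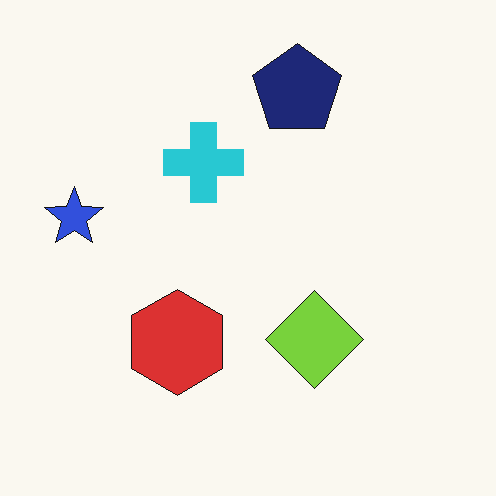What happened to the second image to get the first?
It was strongly gaussian-blurred.

Shape edges and outlines are uniformly softened across the whole image.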